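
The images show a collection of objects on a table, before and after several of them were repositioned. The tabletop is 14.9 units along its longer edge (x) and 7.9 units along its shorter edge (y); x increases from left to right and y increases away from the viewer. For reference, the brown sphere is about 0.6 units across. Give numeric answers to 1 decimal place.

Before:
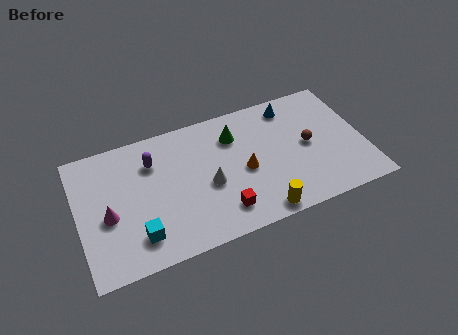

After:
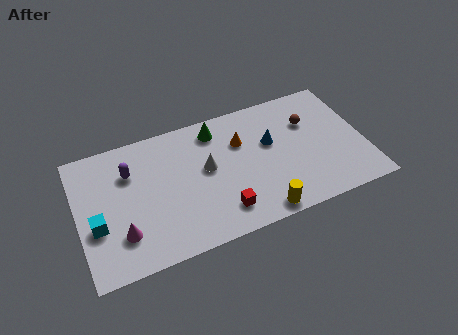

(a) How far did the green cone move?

1.1

The green cone was near (8.3, 5.9) before and (7.4, 6.6) after, so it travelled √(0.9² + 0.7²) ≈ 1.1 units.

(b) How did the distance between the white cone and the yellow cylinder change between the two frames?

+0.8

They were about 3.5 units apart before and 4.3 after — 0.8 units further apart.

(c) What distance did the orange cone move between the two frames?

1.8

The orange cone moved from about (8.6, 3.6) to (8.6, 5.4), a distance of √(0.0² + 1.8²) ≈ 1.8.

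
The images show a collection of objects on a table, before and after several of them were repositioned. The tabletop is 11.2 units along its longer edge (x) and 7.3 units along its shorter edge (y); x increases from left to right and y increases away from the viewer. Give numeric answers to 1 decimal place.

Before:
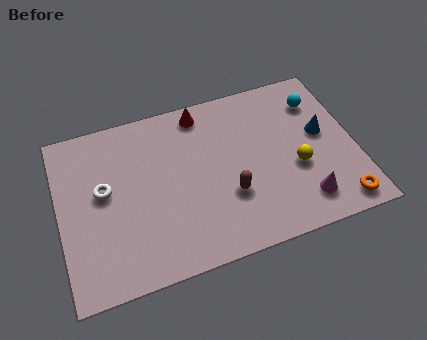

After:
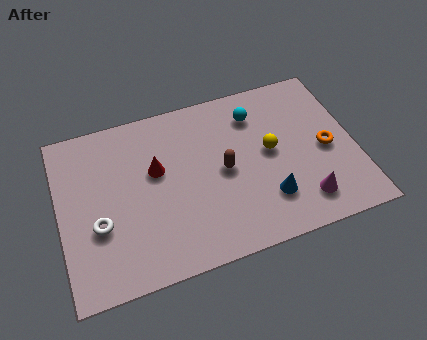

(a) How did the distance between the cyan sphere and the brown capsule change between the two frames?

-2.3

Before: roughly 4.8 units apart; after: 2.5. That's 2.3 units closer together.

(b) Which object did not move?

the magenta cone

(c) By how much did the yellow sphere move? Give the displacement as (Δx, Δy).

(-0.9, 1.0)

The yellow sphere was at about (8.9, 2.9) and moved to about (8.0, 3.9).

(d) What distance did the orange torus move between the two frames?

2.5

The orange torus moved from about (10.3, 0.9) to (10.1, 3.4), a distance of √(0.2² + 2.5²) ≈ 2.5.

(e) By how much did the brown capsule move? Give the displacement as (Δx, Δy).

(-0.1, 1.1)

The brown capsule was at about (6.3, 2.5) and moved to about (6.2, 3.6).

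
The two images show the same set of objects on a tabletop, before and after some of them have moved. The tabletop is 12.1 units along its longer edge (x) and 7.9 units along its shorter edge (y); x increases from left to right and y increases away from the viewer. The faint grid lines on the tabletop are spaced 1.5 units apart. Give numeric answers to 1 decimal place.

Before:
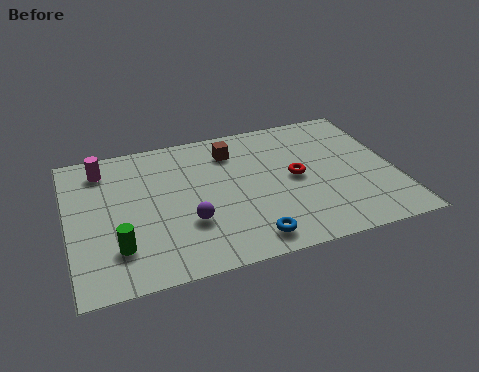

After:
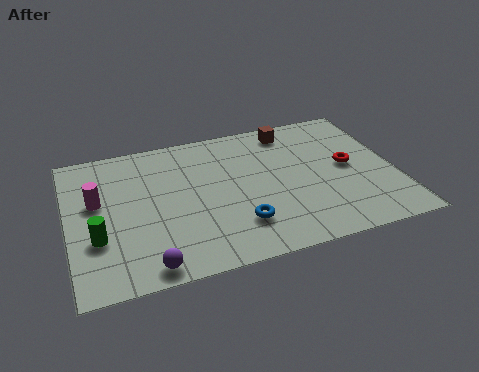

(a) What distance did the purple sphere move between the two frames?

2.4

The purple sphere moved from about (4.3, 2.6) to (2.7, 0.8), a distance of √(1.6² + 1.8²) ≈ 2.4.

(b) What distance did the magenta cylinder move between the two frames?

1.8

The magenta cylinder was near (1.4, 6.5) before and (1.1, 4.7) after, so it travelled √(0.3² + 1.8²) ≈ 1.8 units.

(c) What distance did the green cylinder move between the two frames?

1.0

The green cylinder moved from about (1.7, 2.0) to (1.0, 2.7), a distance of √(0.7² + 0.7²) ≈ 1.0.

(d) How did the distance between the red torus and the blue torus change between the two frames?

+1.3

The distance was about 3.5 in the first image and 4.8 in the second, so they moved 1.3 units further apart.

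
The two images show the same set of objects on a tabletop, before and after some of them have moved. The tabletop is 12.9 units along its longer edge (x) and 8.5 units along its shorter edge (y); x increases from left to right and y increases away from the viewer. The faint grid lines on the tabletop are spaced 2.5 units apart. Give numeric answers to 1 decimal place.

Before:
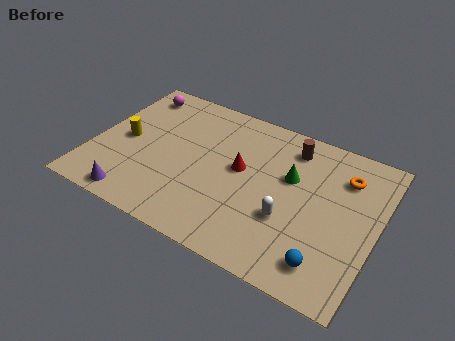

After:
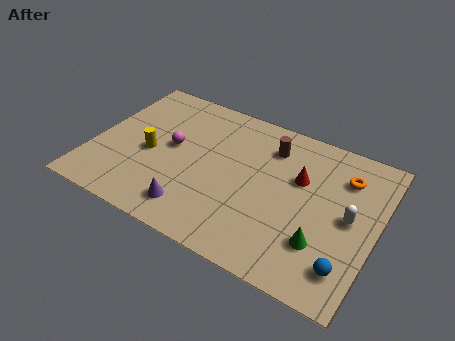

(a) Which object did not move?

the orange torus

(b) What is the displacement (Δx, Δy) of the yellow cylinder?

(1.2, -0.3)

From the two frames, the yellow cylinder sits at roughly (1.4, 4.1) before and (2.6, 3.8) after.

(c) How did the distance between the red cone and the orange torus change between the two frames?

-2.7

Before: roughly 4.8 units apart; after: 2.1. That's 2.7 units closer together.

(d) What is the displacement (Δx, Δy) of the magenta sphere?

(2.2, -2.6)

From the two frames, the magenta sphere sits at roughly (1.3, 7.2) before and (3.5, 4.6) after.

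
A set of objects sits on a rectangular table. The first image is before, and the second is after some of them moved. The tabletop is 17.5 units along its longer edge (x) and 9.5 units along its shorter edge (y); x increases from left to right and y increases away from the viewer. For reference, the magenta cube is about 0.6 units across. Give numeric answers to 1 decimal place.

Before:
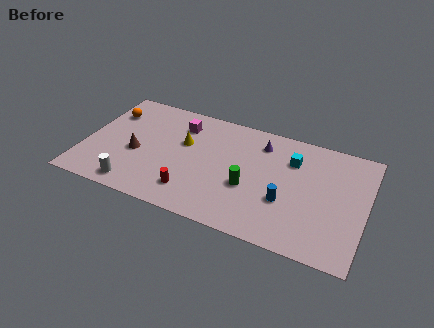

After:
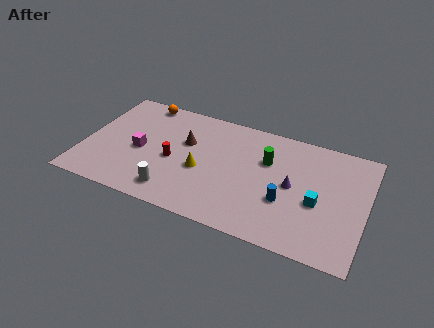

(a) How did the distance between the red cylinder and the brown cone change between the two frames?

-2.3

They were about 4.2 units apart before and 1.9 after — 2.3 units closer together.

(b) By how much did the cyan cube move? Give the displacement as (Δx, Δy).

(1.8, -2.9)

From the two frames, the cyan cube sits at roughly (12.8, 6.9) before and (14.6, 4.0) after.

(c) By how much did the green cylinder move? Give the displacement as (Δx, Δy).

(0.9, 2.6)

From the two frames, the green cylinder sits at roughly (10.4, 3.7) before and (11.3, 6.3) after.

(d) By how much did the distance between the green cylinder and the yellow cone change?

-0.3

The distance was about 4.8 in the first image and 4.5 in the second, so they moved 0.3 units closer together.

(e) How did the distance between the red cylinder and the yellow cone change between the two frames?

-2.2

The distance was about 4.0 in the first image and 1.8 in the second, so they moved 2.2 units closer together.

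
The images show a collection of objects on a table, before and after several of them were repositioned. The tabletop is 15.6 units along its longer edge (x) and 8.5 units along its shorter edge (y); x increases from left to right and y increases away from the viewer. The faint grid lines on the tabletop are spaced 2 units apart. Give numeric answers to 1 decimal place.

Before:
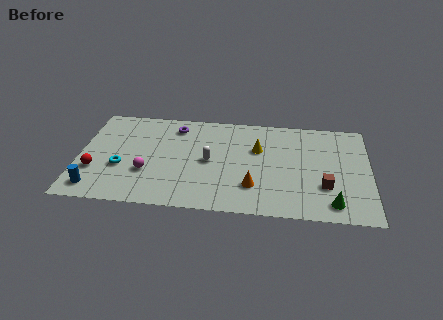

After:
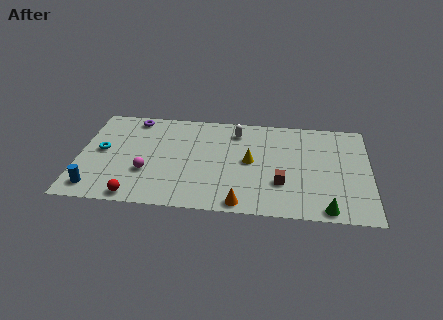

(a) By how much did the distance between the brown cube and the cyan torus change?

-1.0

The distance was about 10.9 in the first image and 9.9 in the second, so they moved 1.0 units closer together.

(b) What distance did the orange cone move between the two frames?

1.6

From (9.4, 2.3) to (8.8, 0.8), the orange cone covered √(0.6² + 1.5²) ≈ 1.6 units.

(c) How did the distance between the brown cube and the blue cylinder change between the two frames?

-2.3

They were about 12.3 units apart before and 10.0 after — 2.3 units closer together.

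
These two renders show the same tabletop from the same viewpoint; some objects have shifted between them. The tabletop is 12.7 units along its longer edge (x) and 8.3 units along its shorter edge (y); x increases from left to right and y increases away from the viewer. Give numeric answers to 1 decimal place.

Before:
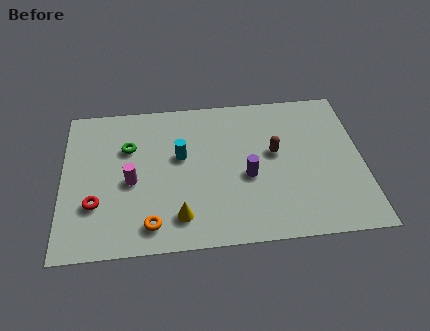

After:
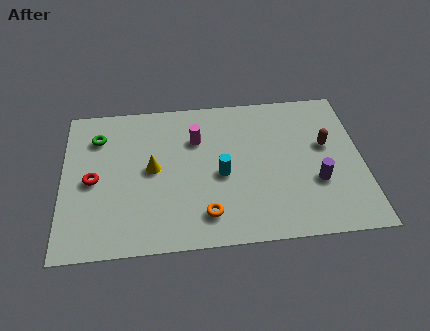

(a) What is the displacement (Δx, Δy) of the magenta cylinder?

(2.8, 2.1)

From the two frames, the magenta cylinder sits at roughly (2.9, 3.7) before and (5.7, 5.8) after.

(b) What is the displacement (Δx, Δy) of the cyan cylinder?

(1.7, -1.2)

The cyan cylinder was at about (5.0, 4.9) and moved to about (6.7, 3.7).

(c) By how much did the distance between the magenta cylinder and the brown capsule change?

-0.6

They were about 6.2 units apart before and 5.6 after — 0.6 units closer together.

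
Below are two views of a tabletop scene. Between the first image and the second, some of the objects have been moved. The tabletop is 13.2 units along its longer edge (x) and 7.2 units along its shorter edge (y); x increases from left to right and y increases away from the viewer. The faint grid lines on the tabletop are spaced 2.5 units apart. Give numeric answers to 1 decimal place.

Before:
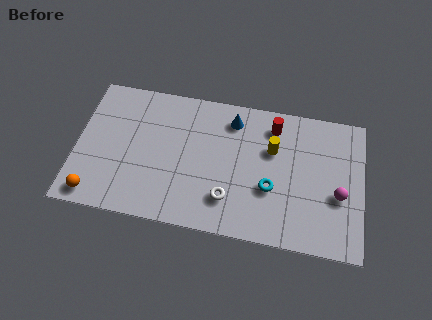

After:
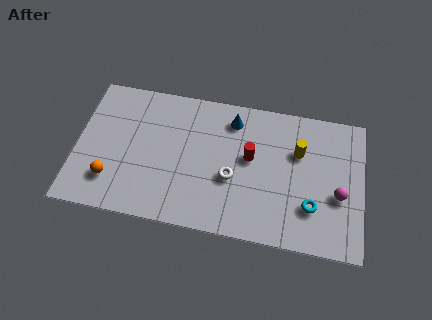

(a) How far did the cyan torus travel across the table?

2.0

From (9.0, 2.7) to (10.9, 2.1), the cyan torus covered √(1.9² + 0.6²) ≈ 2.0 units.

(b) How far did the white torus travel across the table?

1.1

The white torus moved from about (7.1, 1.8) to (7.2, 2.9), a distance of √(0.1² + 1.1²) ≈ 1.1.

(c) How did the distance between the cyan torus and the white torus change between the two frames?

+1.7

They were about 2.1 units apart before and 3.8 after — 1.7 units further apart.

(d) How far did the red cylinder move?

2.1

From (9.0, 5.9) to (8.0, 4.1), the red cylinder covered √(1.0² + 1.8²) ≈ 2.1 units.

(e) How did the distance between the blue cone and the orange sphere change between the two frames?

-1.1

They were about 7.9 units apart before and 6.8 after — 1.1 units closer together.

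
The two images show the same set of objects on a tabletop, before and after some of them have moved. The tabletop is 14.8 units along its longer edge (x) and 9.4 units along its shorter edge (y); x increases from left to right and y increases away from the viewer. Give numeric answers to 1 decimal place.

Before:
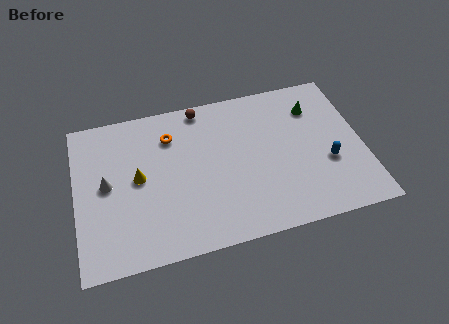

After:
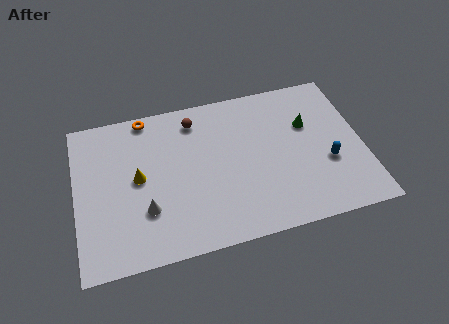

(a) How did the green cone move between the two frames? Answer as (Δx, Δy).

(-0.4, -1.0)

From the two frames, the green cone sits at roughly (12.5, 7.1) before and (12.1, 6.1) after.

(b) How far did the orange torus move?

1.9

From (5.0, 7.1) to (3.8, 8.6), the orange torus covered √(1.2² + 1.5²) ≈ 1.9 units.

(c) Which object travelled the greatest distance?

the white cone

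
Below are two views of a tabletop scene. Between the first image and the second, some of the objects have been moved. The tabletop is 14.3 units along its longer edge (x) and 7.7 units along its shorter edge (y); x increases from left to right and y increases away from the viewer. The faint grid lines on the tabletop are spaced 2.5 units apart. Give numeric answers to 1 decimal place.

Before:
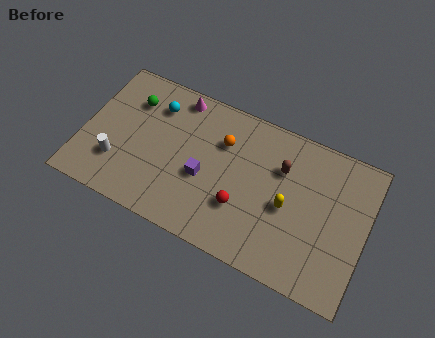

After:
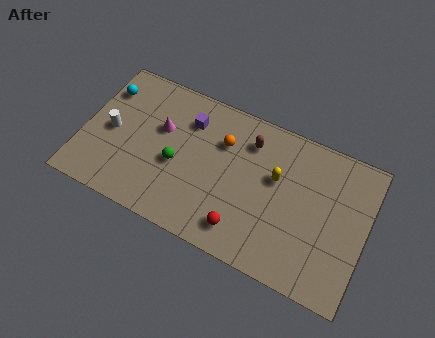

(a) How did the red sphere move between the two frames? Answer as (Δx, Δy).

(0.2, -1.1)

The red sphere was at about (8.2, 2.5) and moved to about (8.4, 1.4).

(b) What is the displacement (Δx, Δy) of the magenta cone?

(-0.6, -2.0)

From the two frames, the magenta cone sits at roughly (4.4, 6.8) before and (3.8, 4.8) after.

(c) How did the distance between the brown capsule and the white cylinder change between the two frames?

-1.4

Before: roughly 8.6 units apart; after: 7.2. That's 1.4 units closer together.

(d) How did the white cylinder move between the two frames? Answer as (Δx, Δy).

(-0.5, 1.5)

The white cylinder started near (1.9, 2.2) and ended near (1.4, 3.7).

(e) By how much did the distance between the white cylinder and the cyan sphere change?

-1.8

Before: roughly 4.0 units apart; after: 2.2. That's 1.8 units closer together.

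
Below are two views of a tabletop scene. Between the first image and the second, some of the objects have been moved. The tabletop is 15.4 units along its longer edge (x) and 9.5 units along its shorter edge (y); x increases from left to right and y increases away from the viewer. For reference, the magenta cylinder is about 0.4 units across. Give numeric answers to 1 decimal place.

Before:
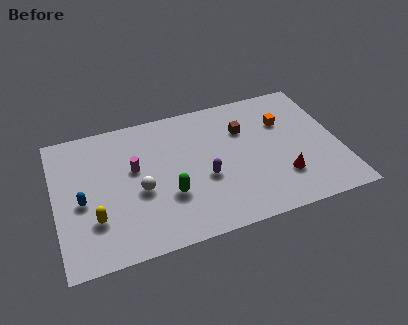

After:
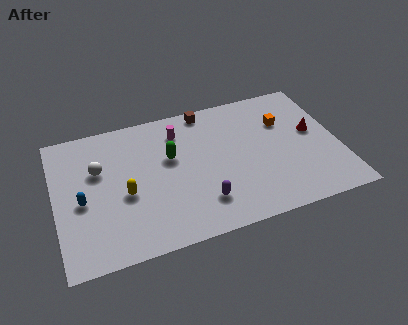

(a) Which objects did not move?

the orange cube and the blue capsule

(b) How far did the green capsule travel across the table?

2.6

The green capsule moved from about (6.0, 3.2) to (6.3, 5.8), a distance of √(0.3² + 2.6²) ≈ 2.6.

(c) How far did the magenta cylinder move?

3.2

The magenta cylinder moved from about (4.3, 5.6) to (6.9, 7.5), a distance of √(2.6² + 1.9²) ≈ 3.2.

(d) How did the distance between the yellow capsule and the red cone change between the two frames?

+0.4

They were about 10.1 units apart before and 10.5 after — 0.4 units further apart.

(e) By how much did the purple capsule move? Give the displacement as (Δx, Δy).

(-0.3, -1.6)

The purple capsule was at about (8.0, 3.8) and moved to about (7.7, 2.2).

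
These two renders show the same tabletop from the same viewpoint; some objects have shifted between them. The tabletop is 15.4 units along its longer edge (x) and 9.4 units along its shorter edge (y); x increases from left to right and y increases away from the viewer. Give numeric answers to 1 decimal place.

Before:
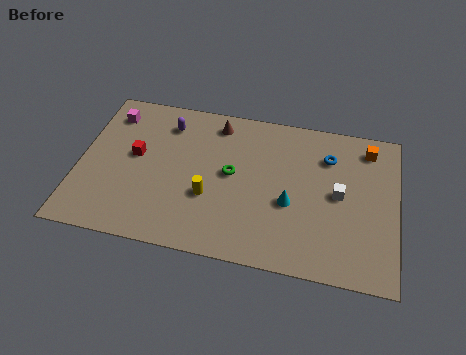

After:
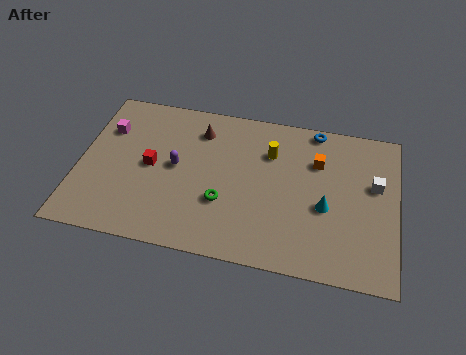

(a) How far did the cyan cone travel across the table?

1.7

The cyan cone was near (10.3, 3.8) before and (12.0, 3.9) after, so it travelled √(1.7² + 0.1²) ≈ 1.7 units.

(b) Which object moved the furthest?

the yellow cylinder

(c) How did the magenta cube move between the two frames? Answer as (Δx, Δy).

(-0.1, -1.0)

The magenta cube started near (1.3, 7.6) and ended near (1.2, 6.6).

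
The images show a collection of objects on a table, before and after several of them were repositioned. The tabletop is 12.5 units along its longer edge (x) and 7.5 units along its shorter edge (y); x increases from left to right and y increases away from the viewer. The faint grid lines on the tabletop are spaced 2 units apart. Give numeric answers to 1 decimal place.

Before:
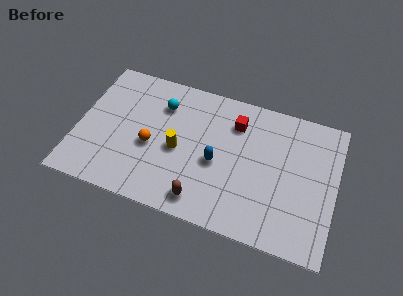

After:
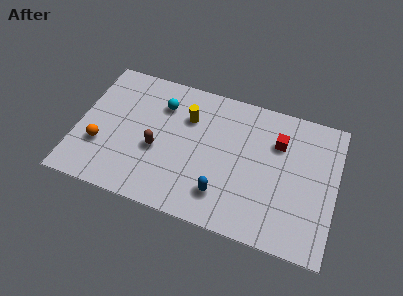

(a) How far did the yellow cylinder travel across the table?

1.9

The yellow cylinder moved from about (4.9, 3.4) to (5.2, 5.3), a distance of √(0.3² + 1.9²) ≈ 1.9.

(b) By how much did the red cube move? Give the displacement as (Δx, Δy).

(2.1, -0.4)

The red cube started near (7.5, 5.7) and ended near (9.6, 5.3).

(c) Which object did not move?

the cyan sphere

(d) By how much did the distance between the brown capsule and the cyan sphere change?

-2.6

They were about 5.1 units apart before and 2.5 after — 2.6 units closer together.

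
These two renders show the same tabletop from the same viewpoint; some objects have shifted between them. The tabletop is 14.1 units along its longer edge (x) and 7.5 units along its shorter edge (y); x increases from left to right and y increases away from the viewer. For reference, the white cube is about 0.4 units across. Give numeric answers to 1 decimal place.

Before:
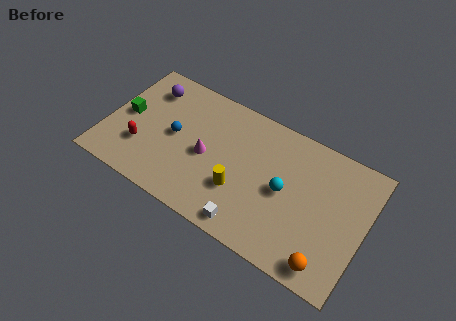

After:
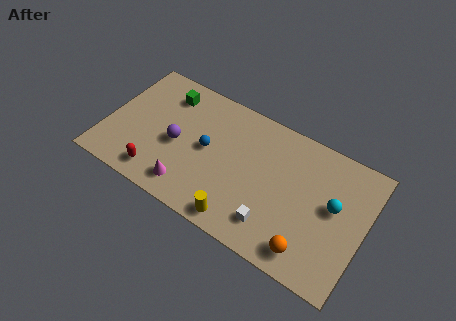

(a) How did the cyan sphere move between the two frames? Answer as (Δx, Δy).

(2.6, 0.5)

The cyan sphere was at about (9.8, 3.7) and moved to about (12.4, 4.2).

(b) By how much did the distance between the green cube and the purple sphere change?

+0.5

Before: roughly 2.3 units apart; after: 2.8. That's 0.5 units further apart.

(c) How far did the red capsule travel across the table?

1.6

The red capsule moved from about (2.1, 2.3) to (3.2, 1.2), a distance of √(1.1² + 1.1²) ≈ 1.6.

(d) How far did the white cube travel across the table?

1.4

From (8.3, 0.9) to (9.5, 1.6), the white cube covered √(1.2² + 0.7²) ≈ 1.4 units.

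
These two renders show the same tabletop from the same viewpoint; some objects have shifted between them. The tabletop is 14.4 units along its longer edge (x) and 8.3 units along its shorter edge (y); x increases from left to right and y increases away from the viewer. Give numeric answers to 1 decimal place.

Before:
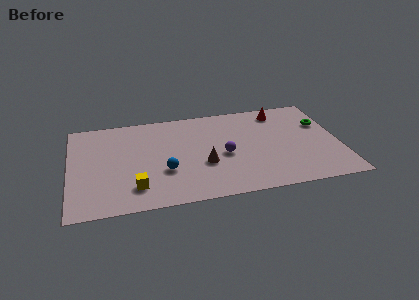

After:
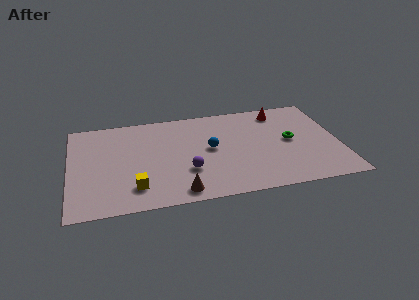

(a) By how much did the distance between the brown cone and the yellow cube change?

-1.5

The distance was about 3.9 in the first image and 2.4 in the second, so they moved 1.5 units closer together.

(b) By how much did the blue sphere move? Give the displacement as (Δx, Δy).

(2.5, 1.5)

The blue sphere started near (5.0, 2.9) and ended near (7.5, 4.4).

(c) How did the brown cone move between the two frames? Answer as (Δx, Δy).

(-1.4, -2.1)

From the two frames, the brown cone sits at roughly (7.1, 3.1) before and (5.7, 1.0) after.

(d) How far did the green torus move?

2.2

The green torus was near (13.6, 5.5) before and (11.8, 4.3) after, so it travelled √(1.8² + 1.2²) ≈ 2.2 units.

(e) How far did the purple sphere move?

2.2

The purple sphere was near (8.2, 3.7) before and (6.2, 2.7) after, so it travelled √(2.0² + 1.0²) ≈ 2.2 units.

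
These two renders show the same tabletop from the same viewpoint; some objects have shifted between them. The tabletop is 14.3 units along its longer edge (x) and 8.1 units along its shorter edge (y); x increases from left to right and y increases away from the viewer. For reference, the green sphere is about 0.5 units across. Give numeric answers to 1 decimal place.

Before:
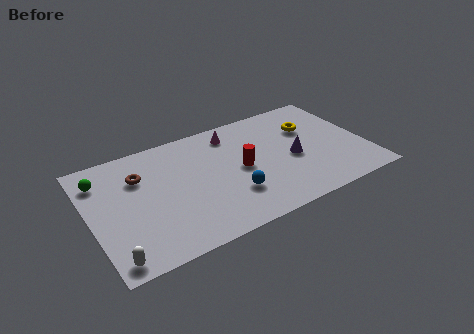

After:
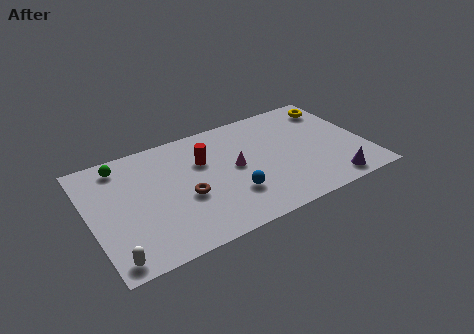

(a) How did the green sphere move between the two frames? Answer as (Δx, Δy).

(1.1, 0.6)

From the two frames, the green sphere sits at roughly (0.8, 6.3) before and (1.9, 6.9) after.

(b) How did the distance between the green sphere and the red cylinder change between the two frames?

-3.0

Before: roughly 7.4 units apart; after: 4.4. That's 3.0 units closer together.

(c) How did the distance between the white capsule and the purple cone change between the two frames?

+1.2

The distance was about 10.1 in the first image and 11.3 in the second, so they moved 1.2 units further apart.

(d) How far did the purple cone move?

3.1

From (10.5, 3.6) to (12.1, 1.0), the purple cone covered √(1.6² + 2.6²) ≈ 3.1 units.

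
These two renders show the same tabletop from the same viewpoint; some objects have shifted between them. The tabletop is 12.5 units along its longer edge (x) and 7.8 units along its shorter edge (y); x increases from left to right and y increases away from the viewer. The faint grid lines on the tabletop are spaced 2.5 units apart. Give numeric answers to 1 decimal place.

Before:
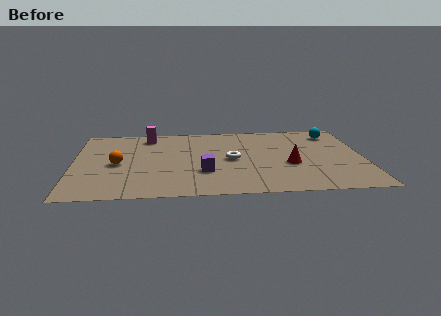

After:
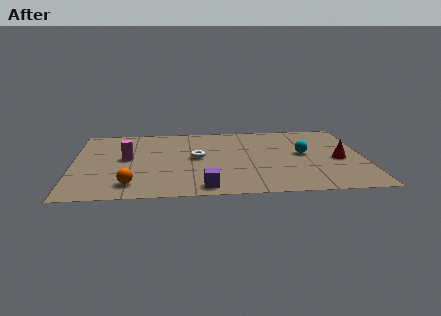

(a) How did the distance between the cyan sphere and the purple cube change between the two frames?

-1.5

Before: roughly 6.9 units apart; after: 5.4. That's 1.5 units closer together.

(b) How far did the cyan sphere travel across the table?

2.6

The cyan sphere was near (11.3, 6.4) before and (9.9, 4.2) after, so it travelled √(1.4² + 2.2²) ≈ 2.6 units.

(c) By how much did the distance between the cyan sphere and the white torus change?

-0.6

The distance was about 5.2 in the first image and 4.6 in the second, so they moved 0.6 units closer together.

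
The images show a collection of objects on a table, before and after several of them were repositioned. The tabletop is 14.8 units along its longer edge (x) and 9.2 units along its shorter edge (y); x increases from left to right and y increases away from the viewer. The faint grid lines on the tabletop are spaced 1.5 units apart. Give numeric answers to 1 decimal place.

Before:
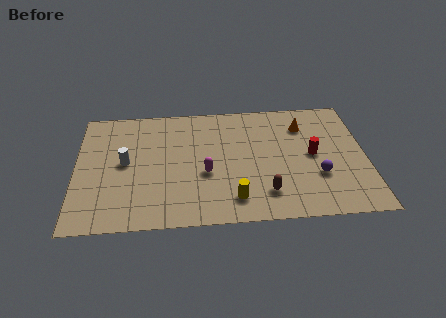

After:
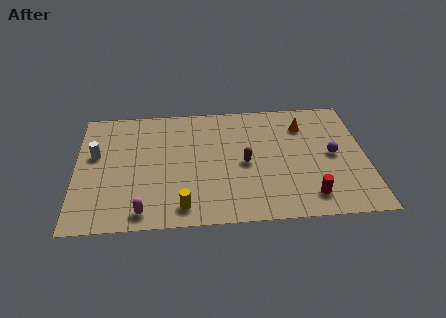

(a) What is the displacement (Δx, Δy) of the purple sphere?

(0.8, 1.5)

From the two frames, the purple sphere sits at roughly (12.3, 3.1) before and (13.1, 4.6) after.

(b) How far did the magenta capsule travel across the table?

4.1

The magenta capsule moved from about (6.6, 3.7) to (3.4, 1.1), a distance of √(3.2² + 2.6²) ≈ 4.1.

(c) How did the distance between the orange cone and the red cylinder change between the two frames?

+3.1

Before: roughly 2.3 units apart; after: 5.4. That's 3.1 units further apart.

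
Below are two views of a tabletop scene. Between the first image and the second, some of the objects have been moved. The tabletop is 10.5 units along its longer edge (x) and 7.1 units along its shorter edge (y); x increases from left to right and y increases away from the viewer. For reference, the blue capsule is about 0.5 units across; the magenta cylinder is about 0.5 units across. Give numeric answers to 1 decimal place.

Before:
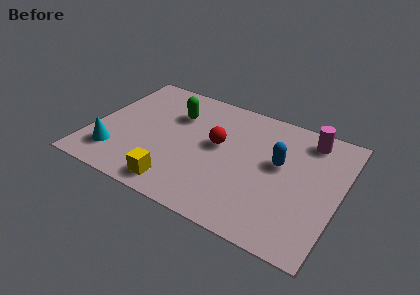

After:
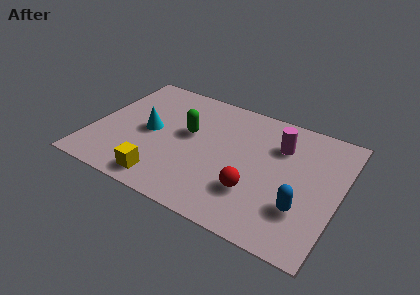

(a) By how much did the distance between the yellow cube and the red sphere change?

+0.6

The distance was about 3.3 in the first image and 3.9 in the second, so they moved 0.6 units further apart.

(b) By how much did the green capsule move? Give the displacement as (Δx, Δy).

(0.7, -0.9)

The green capsule was at about (3.3, 5.0) and moved to about (4.0, 4.1).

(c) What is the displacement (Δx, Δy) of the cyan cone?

(1.2, 1.9)

From the two frames, the cyan cone sits at roughly (1.2, 1.6) before and (2.4, 3.5) after.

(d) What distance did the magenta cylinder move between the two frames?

1.4

The magenta cylinder moved from about (8.9, 6.0) to (7.8, 5.1), a distance of √(1.1² + 0.9²) ≈ 1.4.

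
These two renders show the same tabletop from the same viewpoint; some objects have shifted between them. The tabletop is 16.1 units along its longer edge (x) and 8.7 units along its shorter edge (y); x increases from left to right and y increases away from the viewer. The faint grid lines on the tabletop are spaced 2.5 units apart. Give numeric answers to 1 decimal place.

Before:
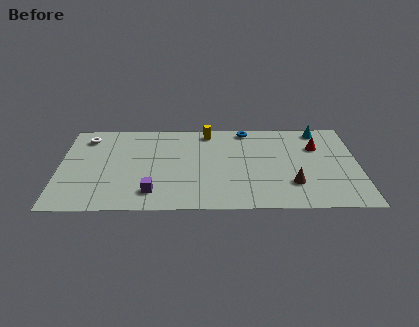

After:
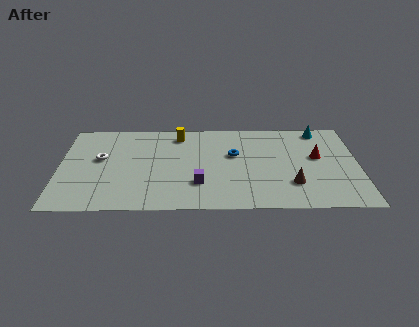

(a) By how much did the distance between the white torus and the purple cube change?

-0.6

They were about 6.5 units apart before and 5.9 after — 0.6 units closer together.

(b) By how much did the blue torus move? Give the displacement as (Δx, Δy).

(-0.7, -2.5)

The blue torus was at about (10.1, 7.8) and moved to about (9.4, 5.3).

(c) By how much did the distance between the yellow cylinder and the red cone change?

+1.7

The distance was about 6.1 in the first image and 7.8 in the second, so they moved 1.7 units further apart.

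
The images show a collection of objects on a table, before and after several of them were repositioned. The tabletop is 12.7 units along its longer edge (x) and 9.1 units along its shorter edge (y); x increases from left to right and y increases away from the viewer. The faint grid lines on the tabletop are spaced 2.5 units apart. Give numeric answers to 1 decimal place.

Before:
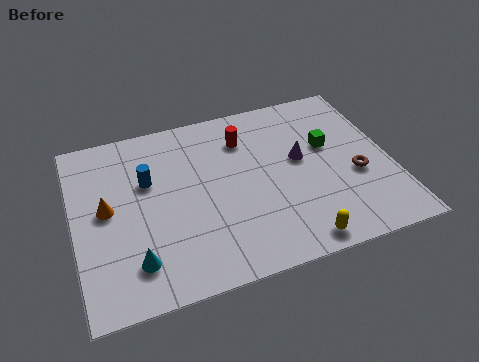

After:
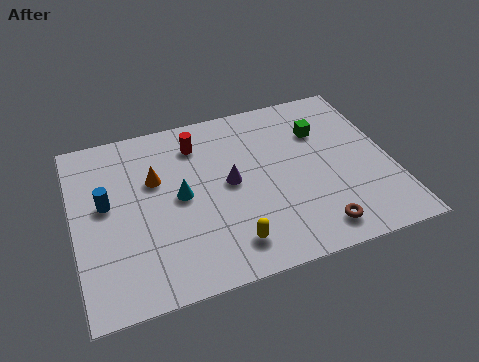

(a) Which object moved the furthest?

the cyan cone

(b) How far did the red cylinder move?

1.9

The red cylinder moved from about (7.0, 6.9) to (5.1, 7.2), a distance of √(1.9² + 0.3²) ≈ 1.9.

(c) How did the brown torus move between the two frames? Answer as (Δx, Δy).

(-1.9, -2.3)

The brown torus was at about (11.2, 3.6) and moved to about (9.3, 1.3).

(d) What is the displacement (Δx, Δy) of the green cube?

(-0.2, 0.9)

The green cube started near (10.3, 5.5) and ended near (10.1, 6.4).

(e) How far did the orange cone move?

2.2

The orange cone was near (1.3, 4.8) before and (3.3, 5.8) after, so it travelled √(2.0² + 1.0²) ≈ 2.2 units.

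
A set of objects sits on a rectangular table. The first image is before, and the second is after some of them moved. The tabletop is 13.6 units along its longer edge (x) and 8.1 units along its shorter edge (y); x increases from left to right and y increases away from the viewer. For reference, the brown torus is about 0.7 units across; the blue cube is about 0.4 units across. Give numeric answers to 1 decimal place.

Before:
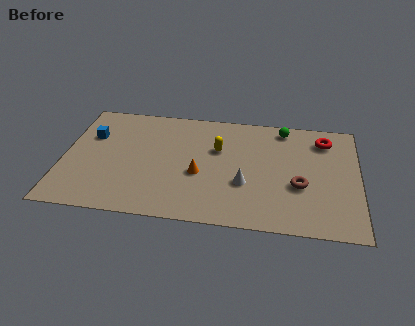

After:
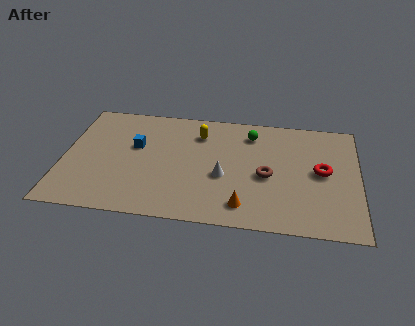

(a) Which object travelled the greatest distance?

the orange cone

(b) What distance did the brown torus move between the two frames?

1.6

The brown torus moved from about (10.9, 3.1) to (9.4, 3.6), a distance of √(1.5² + 0.5²) ≈ 1.6.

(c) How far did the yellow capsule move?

1.3

The yellow capsule was near (7.1, 5.2) before and (6.2, 6.2) after, so it travelled √(0.9² + 1.0²) ≈ 1.3 units.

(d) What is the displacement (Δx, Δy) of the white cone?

(-1.0, 0.4)

From the two frames, the white cone sits at roughly (8.4, 2.9) before and (7.4, 3.3) after.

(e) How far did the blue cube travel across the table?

2.2

The blue cube moved from about (1.2, 5.4) to (3.3, 4.9), a distance of √(2.1² + 0.5²) ≈ 2.2.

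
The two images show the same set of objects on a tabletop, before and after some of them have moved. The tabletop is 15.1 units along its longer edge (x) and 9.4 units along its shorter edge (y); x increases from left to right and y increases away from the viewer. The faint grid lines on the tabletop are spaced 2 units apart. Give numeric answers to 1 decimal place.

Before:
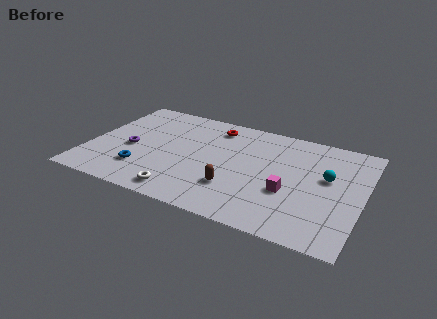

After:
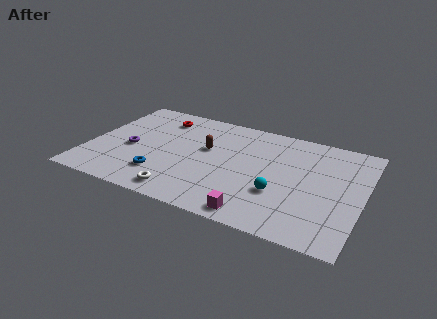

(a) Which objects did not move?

the purple torus and the white torus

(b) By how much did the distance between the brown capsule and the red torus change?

-1.9

They were about 5.4 units apart before and 3.5 after — 1.9 units closer together.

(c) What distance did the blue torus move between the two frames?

1.1

From (3.2, 2.4) to (4.3, 2.3), the blue torus covered √(1.1² + 0.1²) ≈ 1.1 units.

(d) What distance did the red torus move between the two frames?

3.1

The red torus was near (6.6, 7.8) before and (3.5, 7.6) after, so it travelled √(3.1² + 0.2²) ≈ 3.1 units.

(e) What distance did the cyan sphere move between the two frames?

3.3

The cyan sphere was near (13.1, 5.5) before and (10.7, 3.2) after, so it travelled √(2.4² + 2.3²) ≈ 3.3 units.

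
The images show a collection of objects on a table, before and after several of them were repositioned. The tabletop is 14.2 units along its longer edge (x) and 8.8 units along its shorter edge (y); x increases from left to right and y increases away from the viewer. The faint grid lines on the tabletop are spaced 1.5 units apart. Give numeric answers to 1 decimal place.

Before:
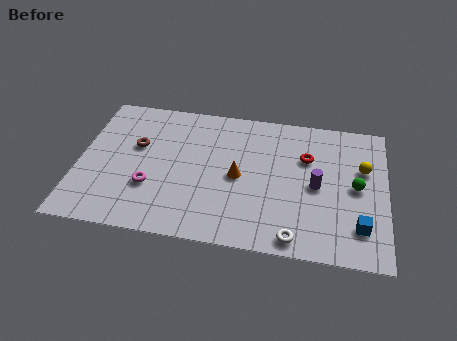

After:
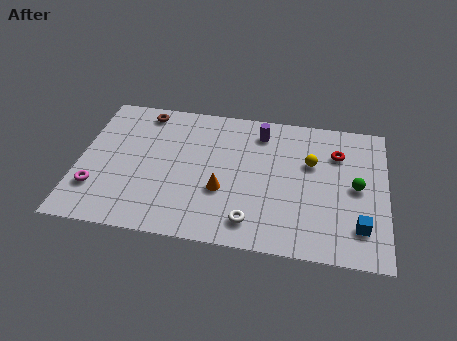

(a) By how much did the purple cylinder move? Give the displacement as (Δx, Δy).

(-2.7, 3.0)

From the two frames, the purple cylinder sits at roughly (11.0, 4.2) before and (8.3, 7.2) after.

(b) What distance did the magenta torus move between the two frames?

2.5

The magenta torus was near (3.4, 2.9) before and (0.9, 2.4) after, so it travelled √(2.5² + 0.5²) ≈ 2.5 units.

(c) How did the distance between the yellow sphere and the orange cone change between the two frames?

-1.2

They were about 5.9 units apart before and 4.7 after — 1.2 units closer together.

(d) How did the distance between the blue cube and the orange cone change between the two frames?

+0.4

The distance was about 6.0 in the first image and 6.4 in the second, so they moved 0.4 units further apart.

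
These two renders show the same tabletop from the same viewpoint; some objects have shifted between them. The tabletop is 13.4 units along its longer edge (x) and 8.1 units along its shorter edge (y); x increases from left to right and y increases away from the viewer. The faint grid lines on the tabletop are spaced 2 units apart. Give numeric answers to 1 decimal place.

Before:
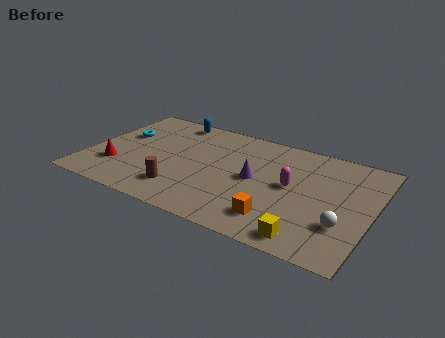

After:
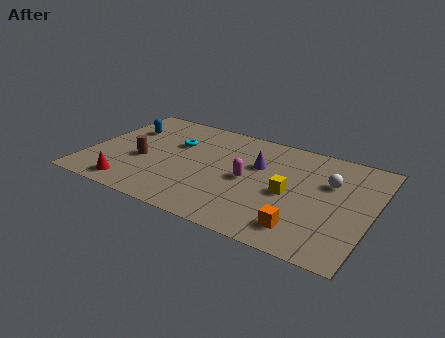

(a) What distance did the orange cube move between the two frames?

1.2

From (9.3, 1.7) to (10.5, 1.5), the orange cube covered √(1.2² + 0.2²) ≈ 1.2 units.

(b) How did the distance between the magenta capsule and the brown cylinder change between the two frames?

-0.5

The distance was about 5.5 in the first image and 5.0 in the second, so they moved 0.5 units closer together.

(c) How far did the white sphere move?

2.9

The white sphere was near (12.2, 2.5) before and (11.3, 5.3) after, so it travelled √(0.9² + 2.8²) ≈ 2.9 units.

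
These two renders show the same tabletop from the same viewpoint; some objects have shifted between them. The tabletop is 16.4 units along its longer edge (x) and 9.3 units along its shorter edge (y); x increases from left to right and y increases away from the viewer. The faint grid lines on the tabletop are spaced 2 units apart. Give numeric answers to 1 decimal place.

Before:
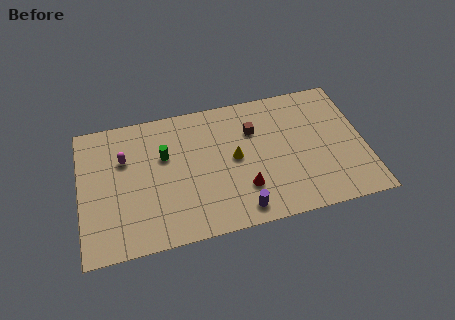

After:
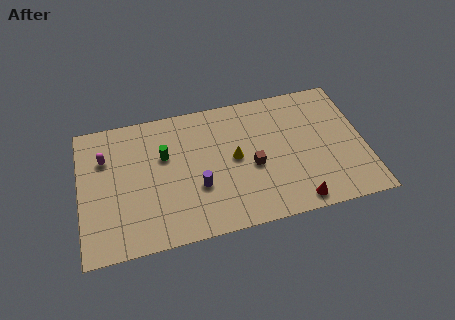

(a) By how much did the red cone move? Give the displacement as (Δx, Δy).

(2.9, -1.6)

The red cone was at about (9.3, 2.6) and moved to about (12.2, 1.0).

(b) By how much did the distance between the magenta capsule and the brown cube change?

+1.3

They were about 7.5 units apart before and 8.8 after — 1.3 units further apart.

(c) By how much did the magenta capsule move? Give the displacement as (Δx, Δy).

(-1.1, 0.3)

From the two frames, the magenta capsule sits at roughly (2.6, 6.2) before and (1.5, 6.5) after.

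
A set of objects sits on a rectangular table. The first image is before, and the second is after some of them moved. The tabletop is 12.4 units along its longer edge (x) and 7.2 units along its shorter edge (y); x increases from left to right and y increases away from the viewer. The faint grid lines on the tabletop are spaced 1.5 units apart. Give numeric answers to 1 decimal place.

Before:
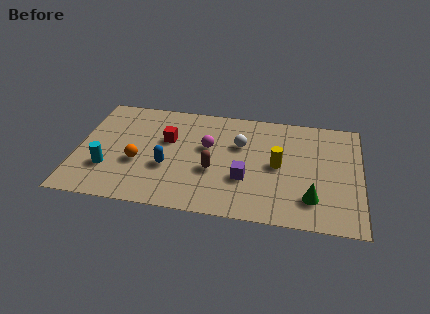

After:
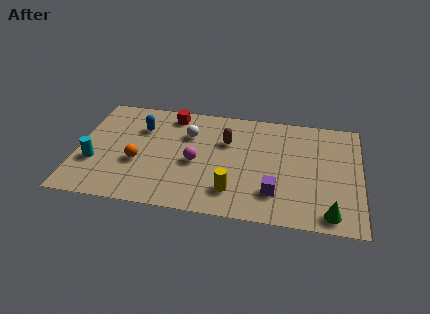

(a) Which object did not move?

the orange sphere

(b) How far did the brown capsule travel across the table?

2.1

From (6.0, 2.8) to (6.5, 4.8), the brown capsule covered √(0.5² + 2.0²) ≈ 2.1 units.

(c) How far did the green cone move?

1.1

The green cone moved from about (10.3, 1.7) to (11.1, 0.9), a distance of √(0.8² + 0.8²) ≈ 1.1.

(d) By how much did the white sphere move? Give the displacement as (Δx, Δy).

(-2.3, 0.3)

The white sphere was at about (7.1, 4.7) and moved to about (4.8, 5.0).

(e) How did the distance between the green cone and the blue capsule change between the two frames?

+3.0

The distance was about 6.4 in the first image and 9.4 in the second, so they moved 3.0 units further apart.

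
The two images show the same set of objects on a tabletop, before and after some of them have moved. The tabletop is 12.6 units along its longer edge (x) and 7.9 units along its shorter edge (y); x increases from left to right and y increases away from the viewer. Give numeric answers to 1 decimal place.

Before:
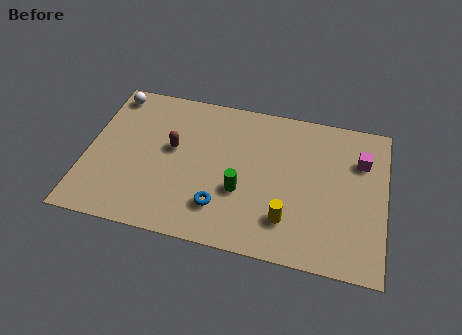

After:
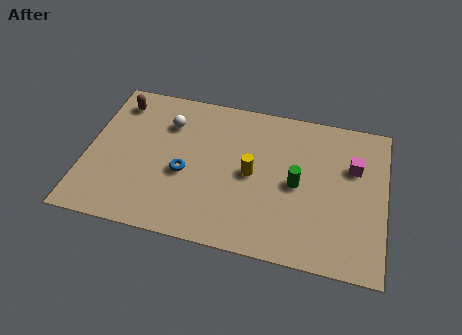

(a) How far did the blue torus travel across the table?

2.1

From (5.8, 1.9) to (4.2, 3.3), the blue torus covered √(1.6² + 1.4²) ≈ 2.1 units.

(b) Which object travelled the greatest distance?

the brown capsule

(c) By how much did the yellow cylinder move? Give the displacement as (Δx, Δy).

(-1.6, 2.0)

The yellow cylinder started near (8.6, 1.9) and ended near (7.0, 3.9).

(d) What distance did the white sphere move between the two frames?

2.7

The white sphere moved from about (0.8, 6.9) to (3.3, 5.8), a distance of √(2.5² + 1.1²) ≈ 2.7.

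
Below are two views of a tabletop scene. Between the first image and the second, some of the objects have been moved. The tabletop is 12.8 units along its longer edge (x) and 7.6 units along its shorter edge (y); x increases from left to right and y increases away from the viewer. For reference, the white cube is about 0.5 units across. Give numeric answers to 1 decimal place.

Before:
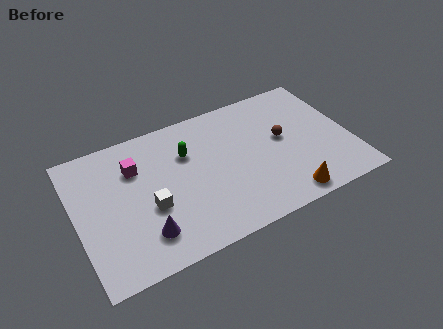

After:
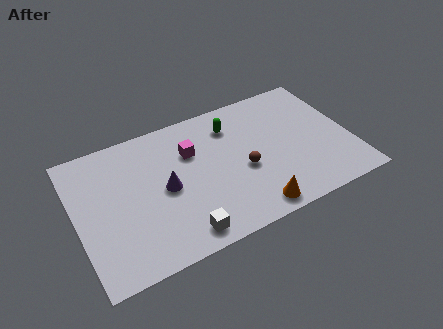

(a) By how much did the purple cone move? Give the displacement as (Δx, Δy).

(1.2, 2.0)

From the two frames, the purple cone sits at roughly (2.9, 1.7) before and (4.1, 3.7) after.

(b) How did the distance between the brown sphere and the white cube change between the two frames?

-2.6

They were about 6.5 units apart before and 3.9 after — 2.6 units closer together.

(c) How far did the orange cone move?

1.6

From (9.4, 0.9) to (7.8, 0.9), the orange cone covered √(1.6² + 0.0²) ≈ 1.6 units.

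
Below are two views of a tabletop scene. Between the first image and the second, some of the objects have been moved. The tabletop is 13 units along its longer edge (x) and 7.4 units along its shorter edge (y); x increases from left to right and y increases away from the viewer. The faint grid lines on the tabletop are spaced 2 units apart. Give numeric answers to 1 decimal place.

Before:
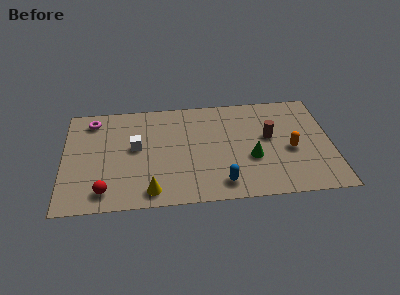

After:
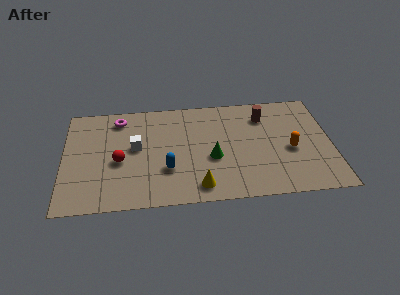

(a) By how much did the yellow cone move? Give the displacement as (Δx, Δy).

(2.3, 0.1)

The yellow cone was at about (4.2, 1.0) and moved to about (6.5, 1.1).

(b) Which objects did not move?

the white cube and the orange capsule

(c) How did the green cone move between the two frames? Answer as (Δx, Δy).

(-1.9, 0.2)

The green cone was at about (9.1, 2.8) and moved to about (7.2, 3.0).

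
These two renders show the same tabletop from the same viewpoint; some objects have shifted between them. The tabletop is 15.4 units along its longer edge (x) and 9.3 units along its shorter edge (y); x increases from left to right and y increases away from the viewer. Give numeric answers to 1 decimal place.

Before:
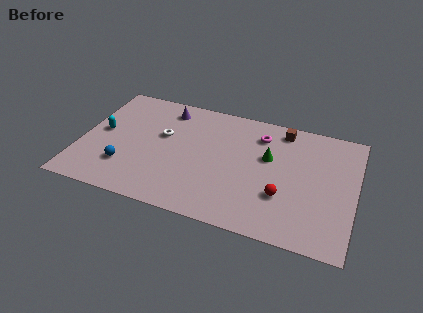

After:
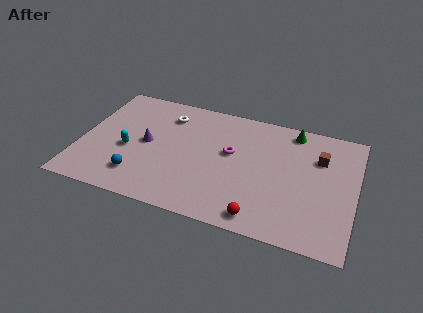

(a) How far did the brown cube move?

2.7

The brown cube moved from about (11.1, 8.1) to (13.3, 6.5), a distance of √(2.2² + 1.6²) ≈ 2.7.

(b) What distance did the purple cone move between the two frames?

3.2

From (4.5, 7.8) to (3.7, 4.7), the purple cone covered √(0.8² + 3.1²) ≈ 3.2 units.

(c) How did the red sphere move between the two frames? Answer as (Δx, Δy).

(-1.1, -1.9)

From the two frames, the red sphere sits at roughly (11.5, 3.0) before and (10.4, 1.1) after.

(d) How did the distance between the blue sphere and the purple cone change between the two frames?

-2.9

They were about 5.6 units apart before and 2.7 after — 2.9 units closer together.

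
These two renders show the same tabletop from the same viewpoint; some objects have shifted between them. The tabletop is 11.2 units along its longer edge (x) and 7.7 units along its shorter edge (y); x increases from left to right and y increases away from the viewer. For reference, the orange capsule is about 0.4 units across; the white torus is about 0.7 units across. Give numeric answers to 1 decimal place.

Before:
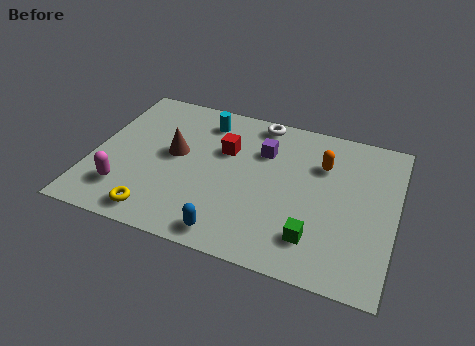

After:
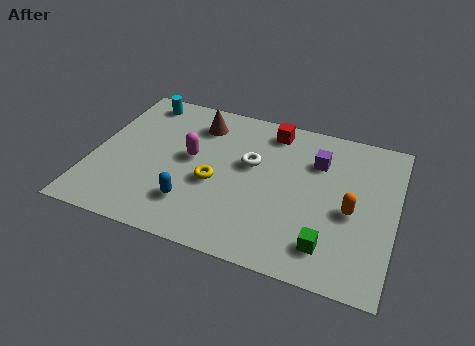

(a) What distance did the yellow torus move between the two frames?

2.9

The yellow torus was near (2.7, 1.0) before and (4.6, 3.2) after, so it travelled √(1.9² + 2.2²) ≈ 2.9 units.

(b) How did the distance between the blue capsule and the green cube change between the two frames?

+1.9

The distance was about 3.1 in the first image and 5.0 in the second, so they moved 1.9 units further apart.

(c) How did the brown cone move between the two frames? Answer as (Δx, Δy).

(0.7, 1.9)

The brown cone was at about (3.0, 4.2) and moved to about (3.7, 6.1).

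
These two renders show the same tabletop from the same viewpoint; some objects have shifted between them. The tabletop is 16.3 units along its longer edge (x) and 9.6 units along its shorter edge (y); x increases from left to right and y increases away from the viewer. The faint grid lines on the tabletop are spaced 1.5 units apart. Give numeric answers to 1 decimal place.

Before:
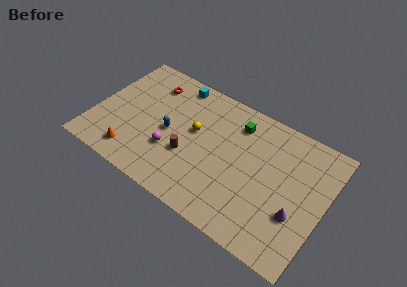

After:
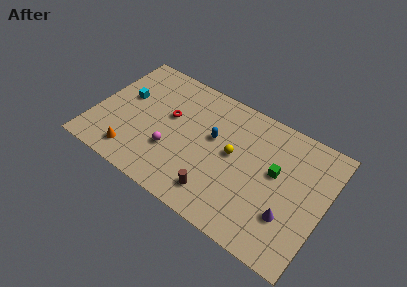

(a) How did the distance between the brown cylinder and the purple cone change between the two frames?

-2.7

They were about 7.7 units apart before and 5.0 after — 2.7 units closer together.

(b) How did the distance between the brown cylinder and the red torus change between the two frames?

+0.3

Before: roughly 5.4 units apart; after: 5.7. That's 0.3 units further apart.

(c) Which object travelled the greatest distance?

the cyan cube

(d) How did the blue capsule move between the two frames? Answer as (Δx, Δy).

(3.0, 1.2)

The blue capsule was at about (5.3, 4.5) and moved to about (8.3, 5.7).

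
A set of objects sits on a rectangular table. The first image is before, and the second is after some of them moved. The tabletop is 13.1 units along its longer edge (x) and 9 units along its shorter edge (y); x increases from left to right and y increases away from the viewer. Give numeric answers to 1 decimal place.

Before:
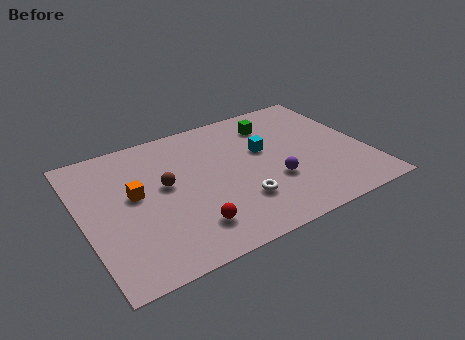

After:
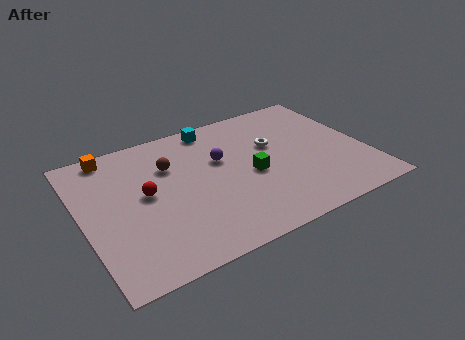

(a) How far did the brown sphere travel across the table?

1.3

From (3.8, 5.0) to (4.2, 6.2), the brown sphere covered √(0.4² + 1.2²) ≈ 1.3 units.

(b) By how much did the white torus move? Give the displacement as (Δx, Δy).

(2.1, 3.1)

From the two frames, the white torus sits at roughly (6.9, 2.5) before and (9.0, 5.6) after.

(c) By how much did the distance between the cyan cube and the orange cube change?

-1.3

Before: roughly 6.1 units apart; after: 4.8. That's 1.3 units closer together.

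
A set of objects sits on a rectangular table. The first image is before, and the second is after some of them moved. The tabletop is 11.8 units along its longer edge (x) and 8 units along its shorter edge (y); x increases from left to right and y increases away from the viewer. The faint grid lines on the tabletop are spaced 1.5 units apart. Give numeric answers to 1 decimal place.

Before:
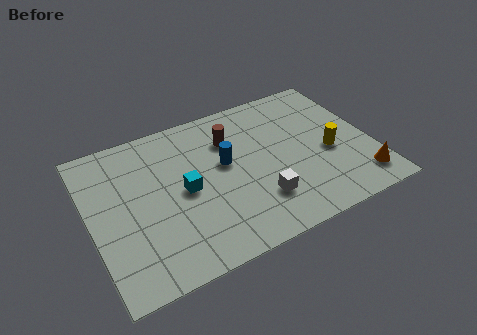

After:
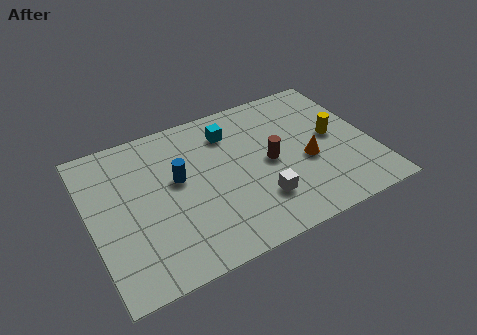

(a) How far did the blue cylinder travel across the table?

2.0

The blue cylinder moved from about (5.7, 4.6) to (3.7, 4.6), a distance of √(2.0² + 0.0²) ≈ 2.0.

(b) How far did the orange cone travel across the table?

2.8

The orange cone was near (11.0, 1.4) before and (9.0, 3.3) after, so it travelled √(2.0² + 1.9²) ≈ 2.8 units.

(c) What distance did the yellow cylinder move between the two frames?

0.9

The yellow cylinder was near (10.0, 3.4) before and (10.3, 4.2) after, so it travelled √(0.3² + 0.8²) ≈ 0.9 units.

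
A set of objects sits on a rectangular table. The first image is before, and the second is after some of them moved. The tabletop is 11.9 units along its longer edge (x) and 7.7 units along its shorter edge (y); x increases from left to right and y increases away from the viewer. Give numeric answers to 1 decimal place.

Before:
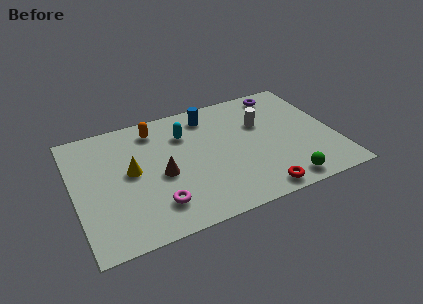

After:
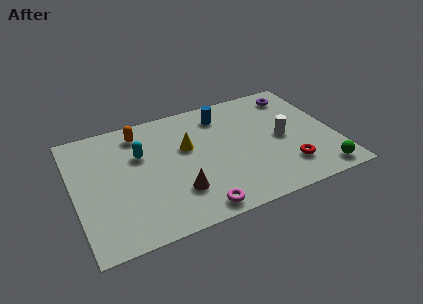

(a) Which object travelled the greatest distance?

the yellow cone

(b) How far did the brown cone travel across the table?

1.4

From (3.9, 3.4) to (4.5, 2.1), the brown cone covered √(0.6² + 1.3²) ≈ 1.4 units.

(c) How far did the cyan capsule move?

2.2

The cyan capsule was near (5.2, 5.6) before and (3.1, 5.0) after, so it travelled √(2.1² + 0.6²) ≈ 2.2 units.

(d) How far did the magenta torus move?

1.9

The magenta torus moved from about (3.5, 1.7) to (5.2, 0.8), a distance of √(1.7² + 0.9²) ≈ 1.9.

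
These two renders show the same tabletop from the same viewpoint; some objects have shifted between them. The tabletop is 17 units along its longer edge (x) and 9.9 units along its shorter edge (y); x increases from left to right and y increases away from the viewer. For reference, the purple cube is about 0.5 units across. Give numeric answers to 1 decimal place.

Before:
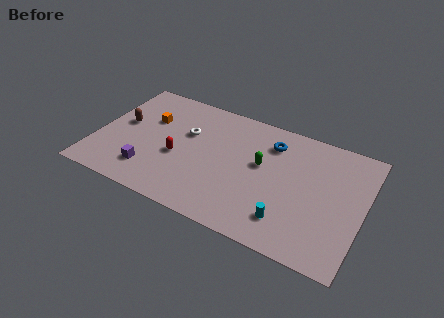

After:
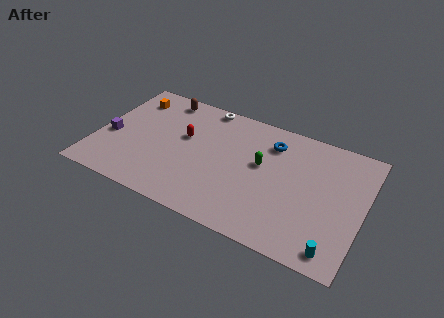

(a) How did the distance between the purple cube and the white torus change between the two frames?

+2.9

The distance was about 4.5 in the first image and 7.4 in the second, so they moved 2.9 units further apart.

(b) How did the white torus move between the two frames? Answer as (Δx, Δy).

(0.8, 2.8)

From the two frames, the white torus sits at roughly (5.6, 6.3) before and (6.4, 9.1) after.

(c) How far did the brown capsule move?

3.9

The brown capsule was near (1.5, 5.5) before and (3.7, 8.7) after, so it travelled √(2.2² + 3.2²) ≈ 3.9 units.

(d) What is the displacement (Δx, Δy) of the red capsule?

(0.2, 1.8)

The red capsule started near (5.3, 4.1) and ended near (5.5, 5.9).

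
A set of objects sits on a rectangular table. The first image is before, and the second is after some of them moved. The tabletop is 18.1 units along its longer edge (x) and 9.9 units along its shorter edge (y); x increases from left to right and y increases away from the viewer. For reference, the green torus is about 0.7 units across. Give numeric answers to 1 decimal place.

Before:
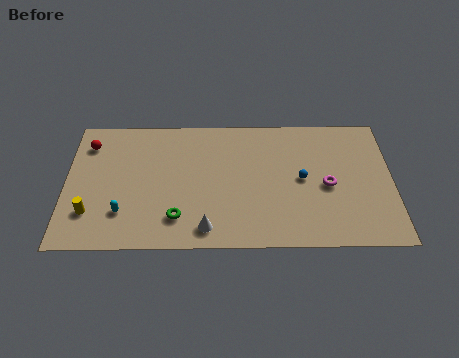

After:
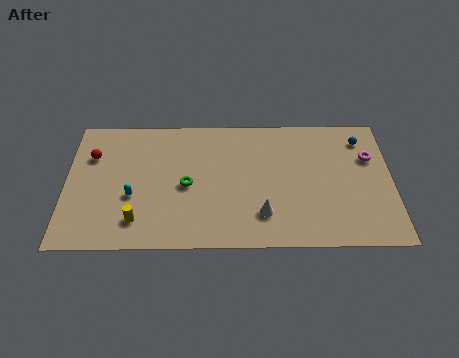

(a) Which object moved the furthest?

the blue sphere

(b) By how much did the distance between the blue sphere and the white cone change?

+1.5

They were about 6.4 units apart before and 7.9 after — 1.5 units further apart.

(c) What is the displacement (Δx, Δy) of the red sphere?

(0.2, -0.9)

From the two frames, the red sphere sits at roughly (1.2, 7.8) before and (1.4, 6.9) after.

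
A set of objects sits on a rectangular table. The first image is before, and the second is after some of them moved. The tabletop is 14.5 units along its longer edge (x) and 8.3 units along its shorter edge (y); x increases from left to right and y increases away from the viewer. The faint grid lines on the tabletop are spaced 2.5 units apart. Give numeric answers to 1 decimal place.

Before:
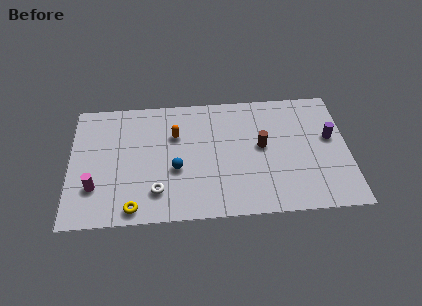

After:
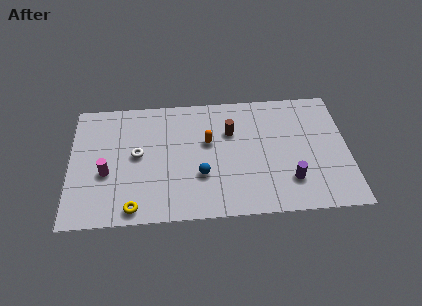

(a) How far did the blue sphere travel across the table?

1.4

From (5.5, 3.3) to (6.8, 2.8), the blue sphere covered √(1.3² + 0.5²) ≈ 1.4 units.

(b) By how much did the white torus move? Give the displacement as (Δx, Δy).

(-1.0, 2.5)

The white torus started near (4.5, 1.9) and ended near (3.5, 4.4).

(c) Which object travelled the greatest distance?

the purple cylinder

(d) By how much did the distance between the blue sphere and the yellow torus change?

+0.7

Before: roughly 3.3 units apart; after: 4.0. That's 0.7 units further apart.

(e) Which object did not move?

the yellow torus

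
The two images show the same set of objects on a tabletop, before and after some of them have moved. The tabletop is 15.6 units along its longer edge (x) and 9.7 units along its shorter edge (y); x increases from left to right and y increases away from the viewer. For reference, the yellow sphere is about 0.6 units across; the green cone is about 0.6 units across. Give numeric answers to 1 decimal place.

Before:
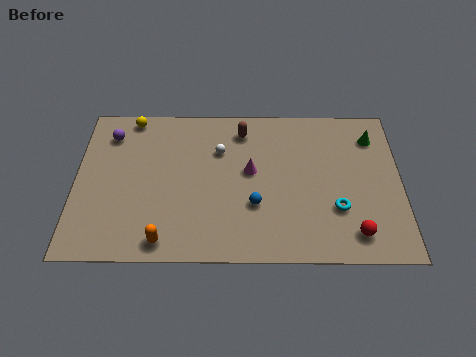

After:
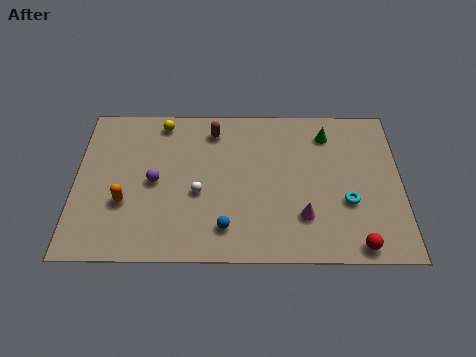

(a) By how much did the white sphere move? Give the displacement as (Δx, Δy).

(-1.0, -2.7)

The white sphere was at about (6.9, 6.7) and moved to about (5.9, 4.0).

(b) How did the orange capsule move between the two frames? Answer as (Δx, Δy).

(-1.9, 2.3)

The orange capsule was at about (4.3, 1.1) and moved to about (2.4, 3.4).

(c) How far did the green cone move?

2.2

The green cone was near (14.3, 7.6) before and (12.1, 7.8) after, so it travelled √(2.2² + 0.2²) ≈ 2.2 units.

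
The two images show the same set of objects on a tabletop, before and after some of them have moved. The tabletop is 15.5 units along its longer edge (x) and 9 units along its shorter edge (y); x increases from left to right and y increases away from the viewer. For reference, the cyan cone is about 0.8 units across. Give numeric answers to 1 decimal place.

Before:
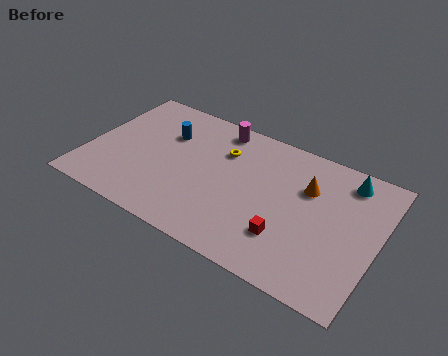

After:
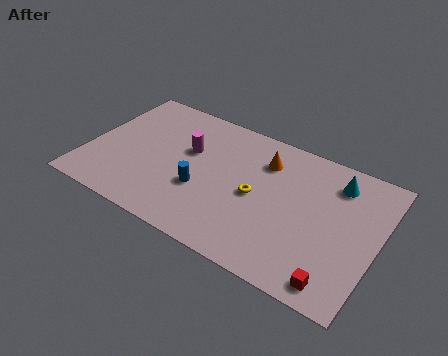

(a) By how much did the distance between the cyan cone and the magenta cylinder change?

+1.0

The distance was about 7.0 in the first image and 8.0 in the second, so they moved 1.0 units further apart.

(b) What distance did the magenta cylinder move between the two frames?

2.6

From (6.5, 7.9) to (5.2, 5.6), the magenta cylinder covered √(1.3² + 2.3²) ≈ 2.6 units.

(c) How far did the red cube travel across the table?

3.1

The red cube moved from about (11.0, 2.5) to (13.8, 1.1), a distance of √(2.8² + 1.4²) ≈ 3.1.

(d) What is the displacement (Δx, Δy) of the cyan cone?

(-0.5, -0.4)

The cyan cone started near (13.5, 7.6) and ended near (13.0, 7.2).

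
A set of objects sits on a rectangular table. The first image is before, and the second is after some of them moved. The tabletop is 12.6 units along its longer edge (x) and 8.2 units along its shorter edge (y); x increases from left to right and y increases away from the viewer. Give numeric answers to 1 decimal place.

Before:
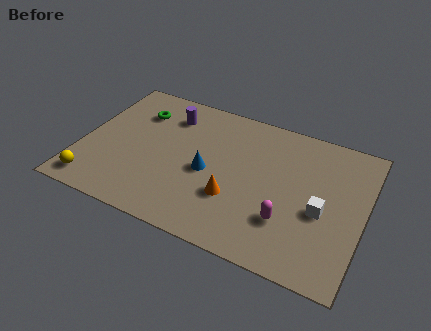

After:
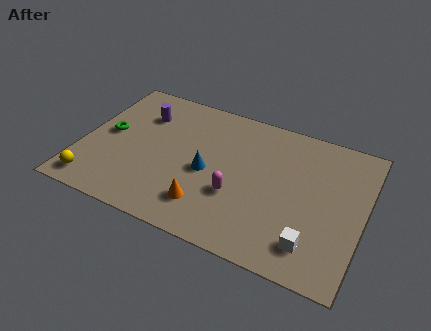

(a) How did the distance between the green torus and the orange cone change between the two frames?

-0.5

Before: roughly 5.9 units apart; after: 5.4. That's 0.5 units closer together.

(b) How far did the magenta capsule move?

2.4

From (9.4, 2.4) to (7.1, 2.9), the magenta capsule covered √(2.3² + 0.5²) ≈ 2.4 units.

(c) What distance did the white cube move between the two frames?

1.9

From (10.8, 3.5) to (10.6, 1.6), the white cube covered √(0.2² + 1.9²) ≈ 1.9 units.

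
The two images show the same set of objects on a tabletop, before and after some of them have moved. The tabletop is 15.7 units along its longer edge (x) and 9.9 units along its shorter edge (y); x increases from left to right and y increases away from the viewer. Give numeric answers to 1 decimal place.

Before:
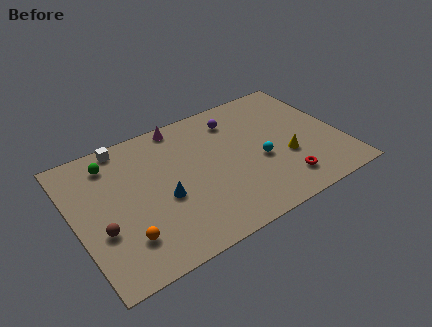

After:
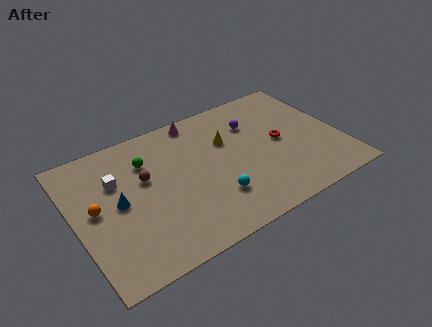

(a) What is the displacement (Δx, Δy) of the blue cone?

(-2.5, 0.9)

The blue cone started near (5.0, 4.1) and ended near (2.5, 5.0).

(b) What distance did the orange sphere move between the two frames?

3.1

The orange sphere was near (2.5, 2.4) before and (1.2, 5.2) after, so it travelled √(1.3² + 2.8²) ≈ 3.1 units.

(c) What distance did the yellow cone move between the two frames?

4.2

From (12.3, 3.6) to (9.2, 6.5), the yellow cone covered √(3.1² + 2.9²) ≈ 4.2 units.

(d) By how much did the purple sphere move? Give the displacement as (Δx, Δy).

(1.0, -0.8)

The purple sphere started near (9.9, 7.9) and ended near (10.9, 7.1).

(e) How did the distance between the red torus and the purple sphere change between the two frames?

-3.8

They were about 6.3 units apart before and 2.5 after — 3.8 units closer together.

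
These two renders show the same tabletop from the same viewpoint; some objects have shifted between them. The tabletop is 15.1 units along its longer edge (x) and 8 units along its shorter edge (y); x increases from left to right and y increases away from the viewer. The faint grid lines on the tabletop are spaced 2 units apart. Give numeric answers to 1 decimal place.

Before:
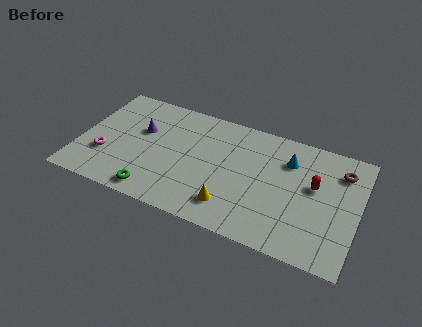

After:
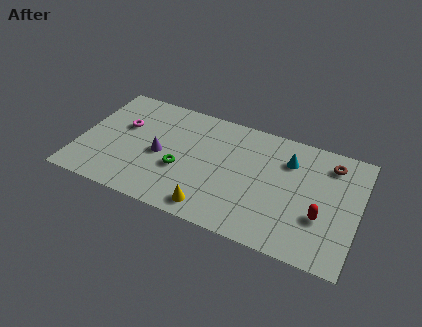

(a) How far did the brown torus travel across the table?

0.7

The brown torus moved from about (14.0, 6.2) to (13.4, 6.5), a distance of √(0.6² + 0.3²) ≈ 0.7.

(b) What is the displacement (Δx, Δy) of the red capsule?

(0.5, -1.9)

From the two frames, the red capsule sits at roughly (12.7, 4.7) before and (13.2, 2.8) after.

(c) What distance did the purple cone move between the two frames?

1.8

The purple cone moved from about (3.2, 5.0) to (4.4, 3.7), a distance of √(1.2² + 1.3²) ≈ 1.8.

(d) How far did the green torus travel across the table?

2.4

From (4.4, 1.0) to (5.6, 3.1), the green torus covered √(1.2² + 2.1²) ≈ 2.4 units.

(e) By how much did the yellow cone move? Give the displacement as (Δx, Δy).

(-1.0, -0.6)

The yellow cone started near (8.5, 1.7) and ended near (7.5, 1.1).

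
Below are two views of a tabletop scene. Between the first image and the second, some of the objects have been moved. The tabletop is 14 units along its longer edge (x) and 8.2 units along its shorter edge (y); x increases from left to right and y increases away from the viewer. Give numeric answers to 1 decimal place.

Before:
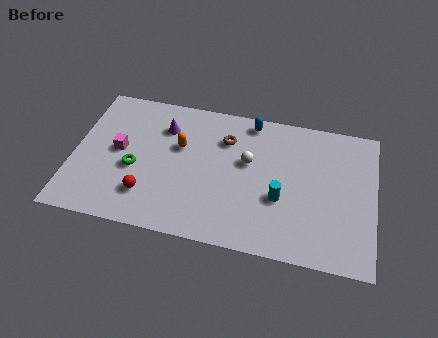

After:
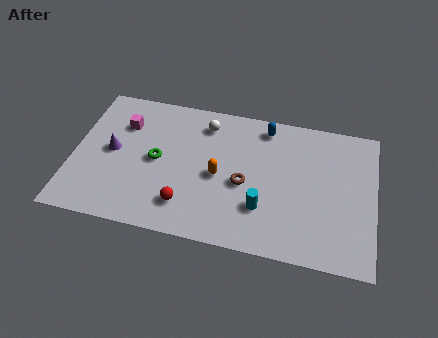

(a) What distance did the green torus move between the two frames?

1.2

The green torus was near (2.9, 3.4) before and (3.9, 4.1) after, so it travelled √(1.0² + 0.7²) ≈ 1.2 units.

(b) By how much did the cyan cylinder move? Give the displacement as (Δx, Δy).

(-0.8, -0.7)

The cyan cylinder was at about (9.7, 3.1) and moved to about (8.9, 2.4).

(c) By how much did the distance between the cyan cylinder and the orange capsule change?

-2.7

The distance was about 5.2 in the first image and 2.5 in the second, so they moved 2.7 units closer together.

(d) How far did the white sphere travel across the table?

2.8

From (8.1, 4.9) to (6.0, 6.7), the white sphere covered √(2.1² + 1.8²) ≈ 2.8 units.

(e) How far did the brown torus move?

2.6

The brown torus was near (7.0, 6.0) before and (8.0, 3.6) after, so it travelled √(1.0² + 2.4²) ≈ 2.6 units.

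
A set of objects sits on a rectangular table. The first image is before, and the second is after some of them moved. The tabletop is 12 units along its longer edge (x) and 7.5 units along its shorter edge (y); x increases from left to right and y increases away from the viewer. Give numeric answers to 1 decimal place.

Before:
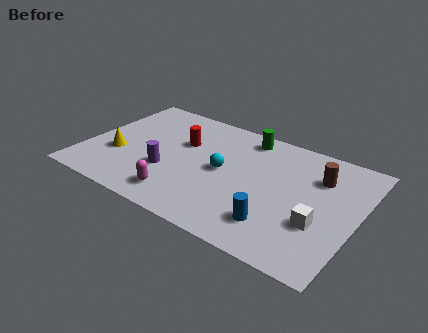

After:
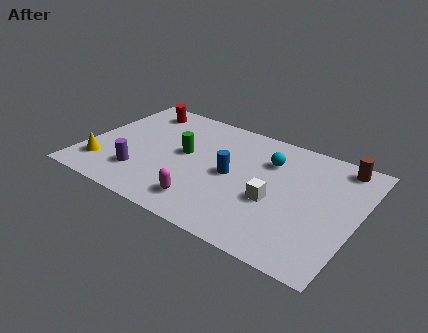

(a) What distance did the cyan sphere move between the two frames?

2.4

The cyan sphere was near (6.1, 3.8) before and (7.9, 5.4) after, so it travelled √(1.8² + 1.6²) ≈ 2.4 units.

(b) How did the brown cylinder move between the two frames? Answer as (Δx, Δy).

(0.8, 1.2)

From the two frames, the brown cylinder sits at roughly (10.1, 5.4) before and (10.9, 6.6) after.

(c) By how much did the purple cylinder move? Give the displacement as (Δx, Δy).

(-1.1, -0.7)

From the two frames, the purple cylinder sits at roughly (3.8, 2.6) before and (2.7, 1.9) after.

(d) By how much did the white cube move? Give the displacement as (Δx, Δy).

(-2.0, 0.4)

The white cube was at about (10.5, 2.6) and moved to about (8.5, 3.0).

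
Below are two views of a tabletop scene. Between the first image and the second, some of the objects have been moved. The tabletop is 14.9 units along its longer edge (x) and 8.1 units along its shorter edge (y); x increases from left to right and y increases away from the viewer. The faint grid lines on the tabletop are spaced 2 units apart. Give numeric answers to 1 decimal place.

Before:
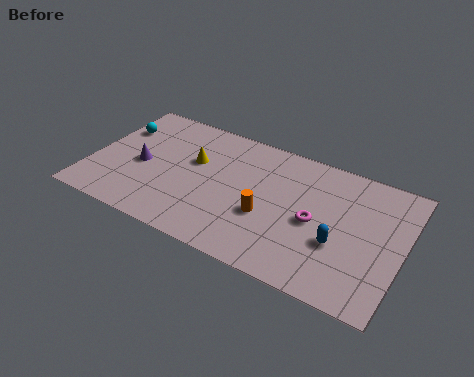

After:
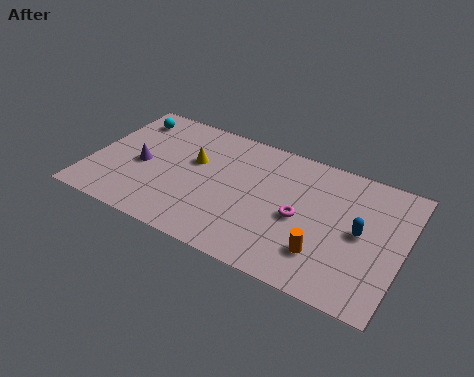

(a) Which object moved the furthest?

the orange cylinder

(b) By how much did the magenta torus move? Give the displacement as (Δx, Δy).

(-0.7, -0.1)

The magenta torus was at about (10.8, 3.8) and moved to about (10.1, 3.7).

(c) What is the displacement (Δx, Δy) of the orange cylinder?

(2.8, -1.0)

The orange cylinder was at about (8.6, 3.1) and moved to about (11.4, 2.1).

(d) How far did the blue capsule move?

1.4

From (12.0, 3.0) to (12.9, 4.1), the blue capsule covered √(0.9² + 1.1²) ≈ 1.4 units.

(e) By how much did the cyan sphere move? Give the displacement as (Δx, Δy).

(0.4, 0.9)

The cyan sphere started near (0.9, 5.7) and ended near (1.3, 6.6).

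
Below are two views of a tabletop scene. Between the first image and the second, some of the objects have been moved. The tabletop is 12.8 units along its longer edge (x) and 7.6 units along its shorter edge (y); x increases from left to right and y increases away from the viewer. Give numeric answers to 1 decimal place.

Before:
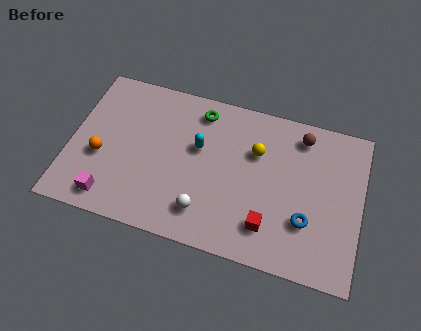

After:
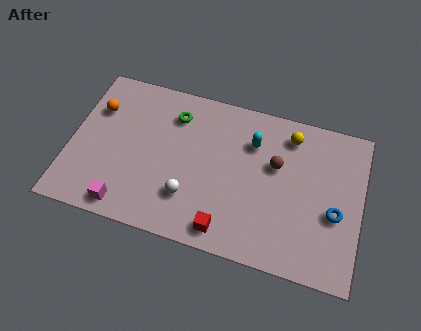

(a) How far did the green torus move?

1.2

The green torus was near (5.5, 6.4) before and (4.4, 5.9) after, so it travelled √(1.1² + 0.5²) ≈ 1.2 units.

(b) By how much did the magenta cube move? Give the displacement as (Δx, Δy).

(0.7, -0.2)

The magenta cube was at about (2.0, 1.1) and moved to about (2.7, 0.9).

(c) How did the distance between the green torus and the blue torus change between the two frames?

+1.4

The distance was about 6.4 in the first image and 7.8 in the second, so they moved 1.4 units further apart.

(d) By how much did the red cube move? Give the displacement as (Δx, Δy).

(-1.8, -0.7)

The red cube started near (8.9, 1.7) and ended near (7.1, 1.0).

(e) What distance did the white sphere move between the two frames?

0.9

The white sphere was near (6.1, 1.6) before and (5.4, 2.1) after, so it travelled √(0.7² + 0.5²) ≈ 0.9 units.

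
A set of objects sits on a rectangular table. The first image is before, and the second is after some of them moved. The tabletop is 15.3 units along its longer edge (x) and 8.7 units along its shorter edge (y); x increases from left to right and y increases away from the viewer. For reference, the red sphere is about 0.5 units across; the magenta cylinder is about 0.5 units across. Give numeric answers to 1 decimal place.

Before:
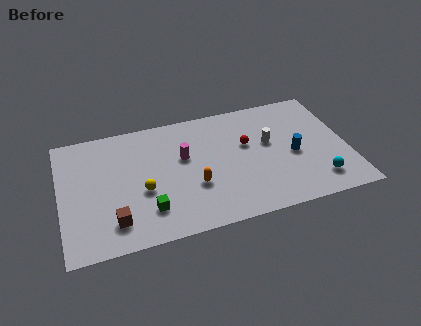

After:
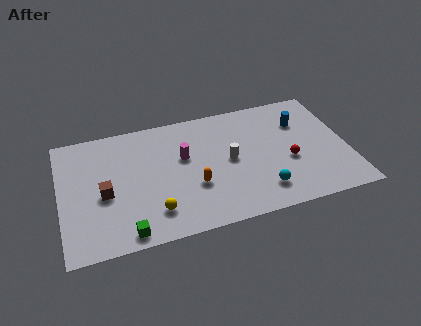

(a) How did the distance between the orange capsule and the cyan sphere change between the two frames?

-2.9

The distance was about 6.6 in the first image and 3.7 in the second, so they moved 2.9 units closer together.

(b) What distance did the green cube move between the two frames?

1.7

From (4.5, 2.1) to (3.3, 0.9), the green cube covered √(1.2² + 1.2²) ≈ 1.7 units.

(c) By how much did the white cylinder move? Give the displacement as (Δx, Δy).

(-2.2, -0.7)

The white cylinder was at about (11.2, 5.1) and moved to about (9.0, 4.4).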